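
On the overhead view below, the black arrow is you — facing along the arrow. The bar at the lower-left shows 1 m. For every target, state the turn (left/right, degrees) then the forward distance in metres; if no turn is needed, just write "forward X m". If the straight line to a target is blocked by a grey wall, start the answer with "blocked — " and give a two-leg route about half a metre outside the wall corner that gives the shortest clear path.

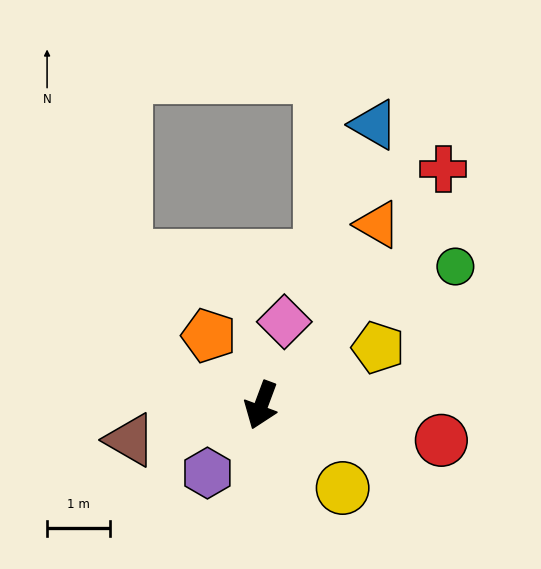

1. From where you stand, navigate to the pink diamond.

turn right 175°, forward 1.4 m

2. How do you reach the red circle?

turn left 99°, forward 2.9 m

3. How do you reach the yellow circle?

turn left 65°, forward 1.9 m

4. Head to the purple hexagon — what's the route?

turn right 18°, forward 1.4 m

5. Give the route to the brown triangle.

turn right 55°, forward 2.2 m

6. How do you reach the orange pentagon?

turn right 123°, forward 1.4 m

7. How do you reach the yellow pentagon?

turn left 137°, forward 2.1 m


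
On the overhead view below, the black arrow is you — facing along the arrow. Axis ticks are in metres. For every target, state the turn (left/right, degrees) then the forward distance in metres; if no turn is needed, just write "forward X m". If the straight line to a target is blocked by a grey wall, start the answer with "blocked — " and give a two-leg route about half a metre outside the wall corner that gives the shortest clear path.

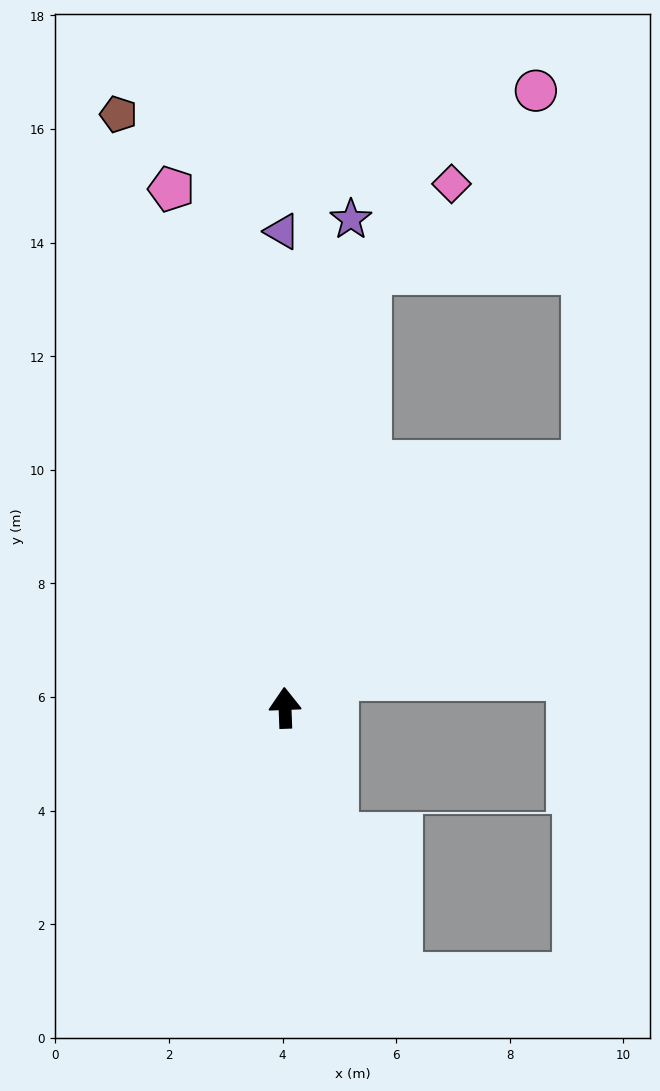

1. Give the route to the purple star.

turn right 10°, forward 8.7 m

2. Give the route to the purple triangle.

forward 8.4 m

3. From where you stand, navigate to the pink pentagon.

turn left 10°, forward 9.3 m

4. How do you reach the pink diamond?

blocked — turn right 13°, forward 7.8 m, then turn right 33°, forward 2.1 m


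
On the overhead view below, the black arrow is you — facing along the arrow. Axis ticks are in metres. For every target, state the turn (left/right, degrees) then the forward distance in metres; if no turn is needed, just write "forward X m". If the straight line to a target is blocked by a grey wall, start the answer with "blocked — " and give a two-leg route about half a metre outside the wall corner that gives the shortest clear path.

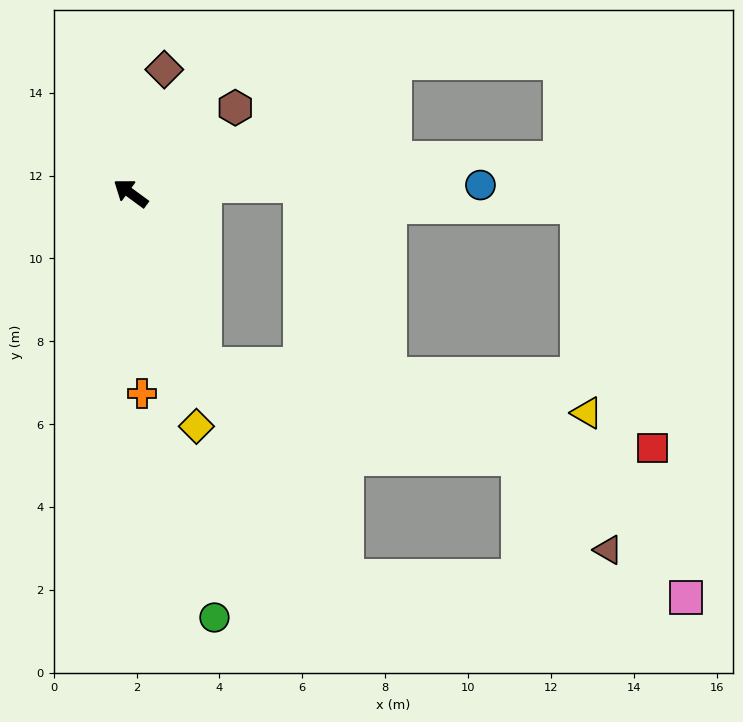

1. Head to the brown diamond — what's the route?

turn right 69°, forward 3.1 m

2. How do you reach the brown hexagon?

turn right 104°, forward 3.3 m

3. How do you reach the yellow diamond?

turn left 142°, forward 5.8 m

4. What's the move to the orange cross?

turn left 130°, forward 4.8 m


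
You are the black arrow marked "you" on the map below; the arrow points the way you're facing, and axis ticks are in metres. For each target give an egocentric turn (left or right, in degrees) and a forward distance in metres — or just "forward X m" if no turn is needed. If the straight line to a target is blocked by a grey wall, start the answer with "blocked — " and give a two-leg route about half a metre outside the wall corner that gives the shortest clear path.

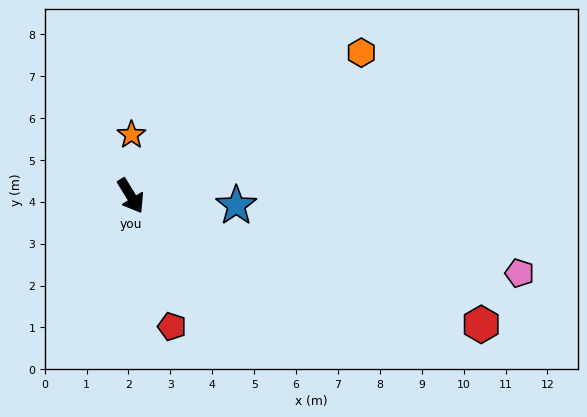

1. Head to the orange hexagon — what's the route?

turn left 90°, forward 6.5 m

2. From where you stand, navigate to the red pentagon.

turn right 14°, forward 3.3 m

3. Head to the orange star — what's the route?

turn left 148°, forward 1.5 m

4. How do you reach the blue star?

turn left 53°, forward 2.5 m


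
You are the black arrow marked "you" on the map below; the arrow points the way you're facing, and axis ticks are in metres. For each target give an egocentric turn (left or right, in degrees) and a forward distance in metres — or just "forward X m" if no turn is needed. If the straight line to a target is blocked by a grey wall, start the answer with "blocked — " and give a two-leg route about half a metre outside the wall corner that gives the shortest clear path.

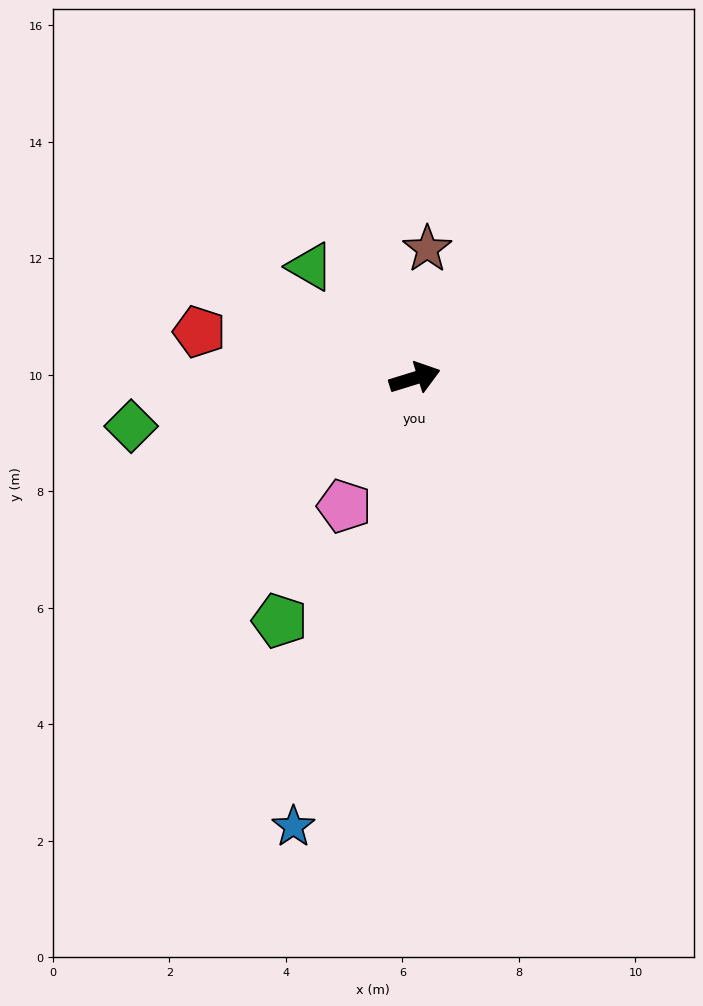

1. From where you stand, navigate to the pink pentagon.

turn right 136°, forward 2.5 m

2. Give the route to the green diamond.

turn left 172°, forward 4.9 m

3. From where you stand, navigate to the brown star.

turn left 67°, forward 2.2 m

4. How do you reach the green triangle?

turn left 116°, forward 2.6 m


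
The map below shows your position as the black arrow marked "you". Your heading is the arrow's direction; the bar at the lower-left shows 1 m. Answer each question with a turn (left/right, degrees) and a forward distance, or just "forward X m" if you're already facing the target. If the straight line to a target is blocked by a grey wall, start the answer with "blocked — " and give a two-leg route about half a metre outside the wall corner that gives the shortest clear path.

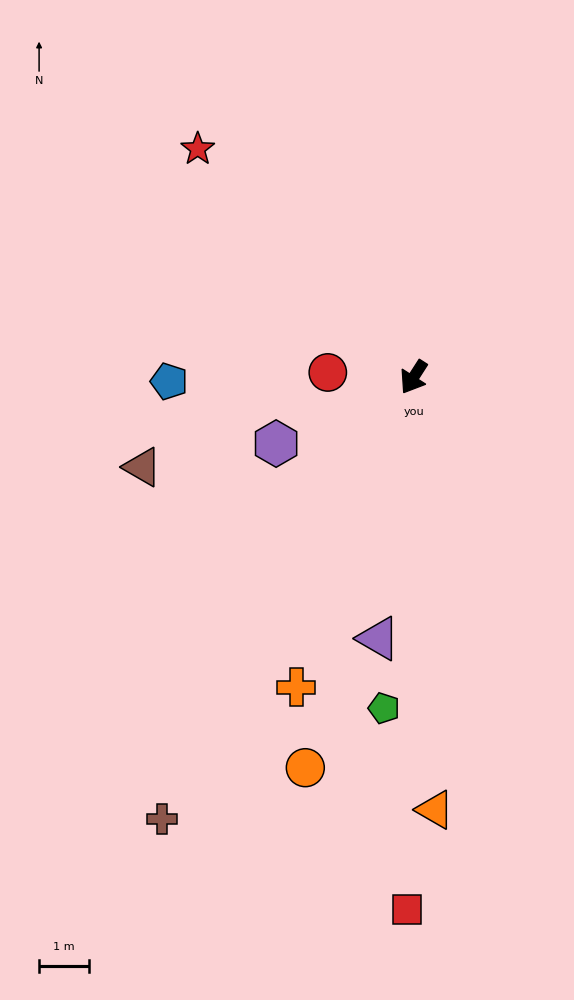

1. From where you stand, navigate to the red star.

turn right 104°, forward 6.3 m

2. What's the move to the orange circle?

turn left 17°, forward 8.1 m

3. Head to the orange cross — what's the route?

turn left 12°, forward 6.6 m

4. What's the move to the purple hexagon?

turn right 32°, forward 3.0 m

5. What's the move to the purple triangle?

turn left 25°, forward 5.3 m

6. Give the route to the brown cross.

turn left 3°, forward 10.1 m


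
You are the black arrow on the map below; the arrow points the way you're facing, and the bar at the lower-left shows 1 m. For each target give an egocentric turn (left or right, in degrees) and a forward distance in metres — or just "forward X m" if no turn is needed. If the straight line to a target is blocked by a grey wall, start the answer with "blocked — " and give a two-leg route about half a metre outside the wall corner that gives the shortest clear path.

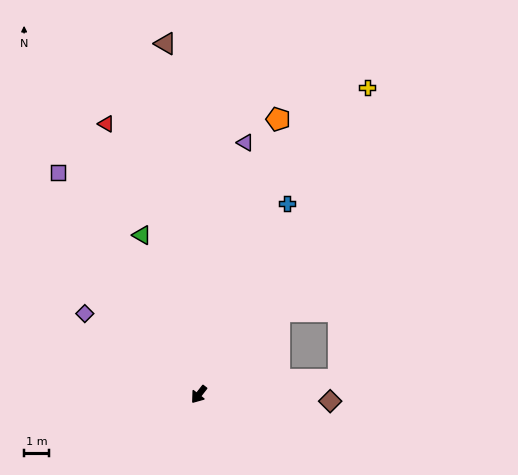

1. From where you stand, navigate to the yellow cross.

turn right 171°, forward 13.9 m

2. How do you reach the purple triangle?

turn right 152°, forward 10.2 m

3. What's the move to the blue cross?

turn right 167°, forward 8.3 m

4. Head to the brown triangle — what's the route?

turn right 137°, forward 14.0 m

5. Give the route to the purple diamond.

turn right 87°, forward 5.5 m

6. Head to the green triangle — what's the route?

turn right 122°, forward 6.7 m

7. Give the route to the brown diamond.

turn left 125°, forward 5.2 m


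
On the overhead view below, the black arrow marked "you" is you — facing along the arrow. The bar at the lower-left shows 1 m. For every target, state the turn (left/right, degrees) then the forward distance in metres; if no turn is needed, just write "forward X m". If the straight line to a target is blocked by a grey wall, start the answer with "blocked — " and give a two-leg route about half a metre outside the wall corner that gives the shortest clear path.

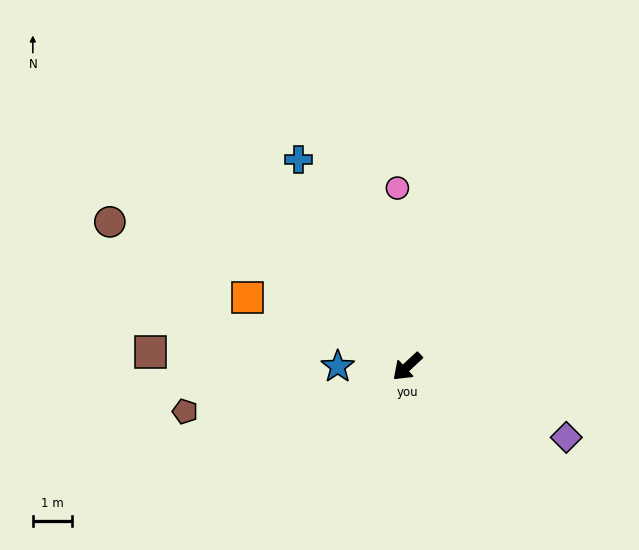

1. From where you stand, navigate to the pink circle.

turn right 130°, forward 4.6 m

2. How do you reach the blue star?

turn right 43°, forward 1.8 m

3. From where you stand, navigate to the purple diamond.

turn left 113°, forward 4.5 m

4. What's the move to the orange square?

turn right 66°, forward 4.5 m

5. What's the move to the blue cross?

turn right 105°, forward 6.0 m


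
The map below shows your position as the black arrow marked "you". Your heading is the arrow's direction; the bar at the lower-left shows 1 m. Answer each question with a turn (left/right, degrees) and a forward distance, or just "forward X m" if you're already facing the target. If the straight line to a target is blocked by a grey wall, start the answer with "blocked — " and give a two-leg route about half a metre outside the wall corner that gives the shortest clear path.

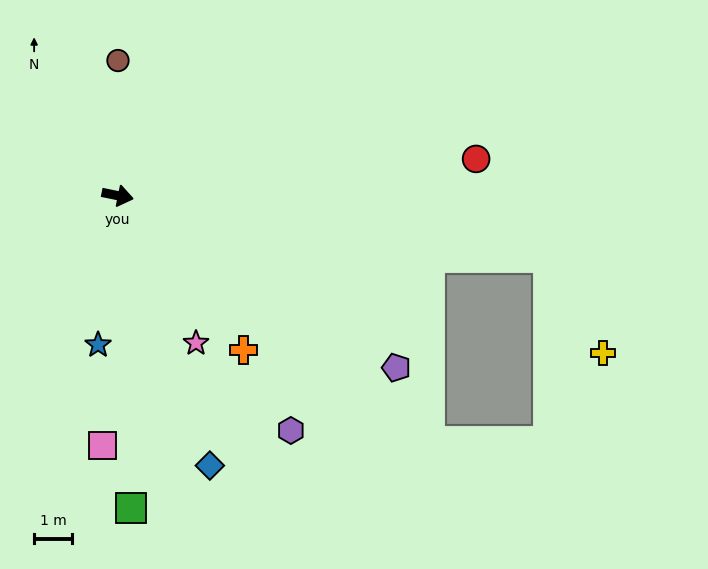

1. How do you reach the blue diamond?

turn right 60°, forward 7.4 m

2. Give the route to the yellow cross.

blocked — turn left 3°, forward 11.4 m, then turn right 52°, forward 2.9 m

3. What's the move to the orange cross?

turn right 39°, forward 5.2 m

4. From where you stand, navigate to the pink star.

turn right 51°, forward 4.4 m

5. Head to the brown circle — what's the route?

turn left 101°, forward 3.5 m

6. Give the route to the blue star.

turn right 86°, forward 3.9 m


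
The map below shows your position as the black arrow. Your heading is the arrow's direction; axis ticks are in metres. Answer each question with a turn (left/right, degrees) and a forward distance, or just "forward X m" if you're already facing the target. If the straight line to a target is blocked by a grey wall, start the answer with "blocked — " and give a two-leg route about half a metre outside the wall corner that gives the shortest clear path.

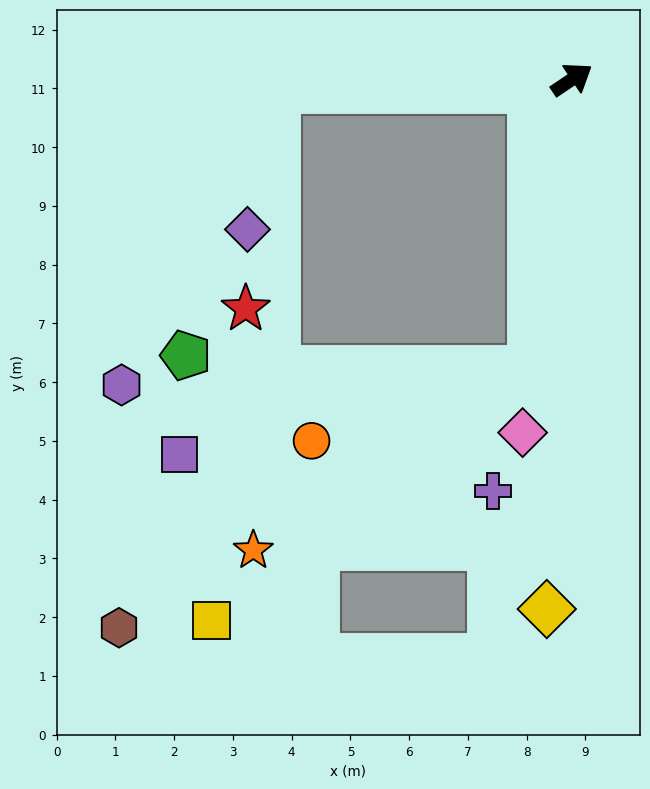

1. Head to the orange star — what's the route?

blocked — turn right 132°, forward 5.0 m, then turn right 49°, forward 5.7 m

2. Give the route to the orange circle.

blocked — turn right 132°, forward 5.0 m, then turn right 64°, forward 3.9 m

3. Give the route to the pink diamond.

turn right 132°, forward 6.1 m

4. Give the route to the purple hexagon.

blocked — turn left 148°, forward 5.0 m, then turn left 61°, forward 5.7 m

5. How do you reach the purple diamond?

blocked — turn left 148°, forward 5.0 m, then turn left 77°, forward 2.4 m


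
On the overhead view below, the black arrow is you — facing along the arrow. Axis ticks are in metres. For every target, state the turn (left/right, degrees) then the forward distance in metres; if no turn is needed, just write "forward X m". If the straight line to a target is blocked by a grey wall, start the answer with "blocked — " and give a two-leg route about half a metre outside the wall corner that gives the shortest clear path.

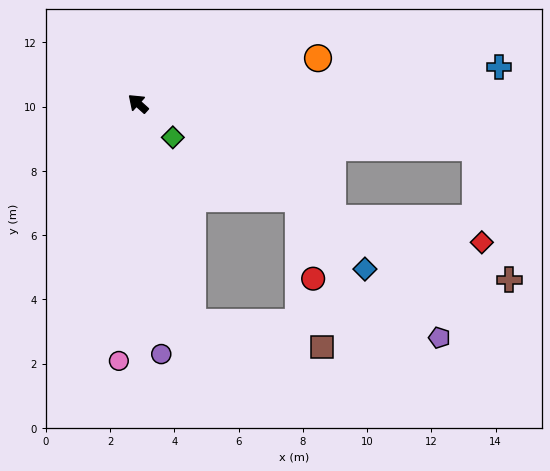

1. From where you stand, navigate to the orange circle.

turn right 124°, forward 5.8 m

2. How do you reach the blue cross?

turn right 132°, forward 11.3 m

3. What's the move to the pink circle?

turn left 128°, forward 8.0 m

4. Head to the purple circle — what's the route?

turn left 137°, forward 7.8 m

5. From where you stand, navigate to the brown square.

blocked — turn left 146°, forward 7.0 m, then turn left 65°, forward 4.1 m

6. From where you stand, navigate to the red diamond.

blocked — turn right 145°, forward 10.6 m, then turn right 79°, forward 3.0 m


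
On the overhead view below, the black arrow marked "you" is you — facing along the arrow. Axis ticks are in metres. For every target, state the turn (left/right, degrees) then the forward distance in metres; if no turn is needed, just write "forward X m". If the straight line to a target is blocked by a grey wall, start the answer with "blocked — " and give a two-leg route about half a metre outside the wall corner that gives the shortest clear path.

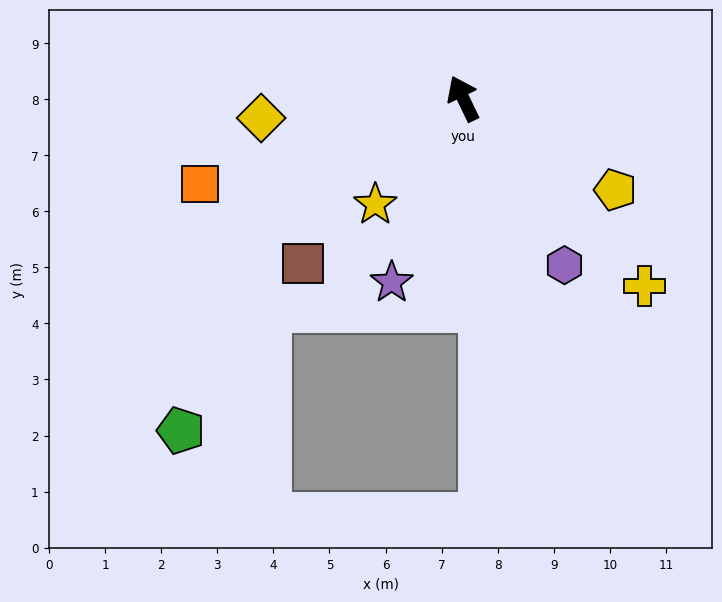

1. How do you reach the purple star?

turn left 133°, forward 3.5 m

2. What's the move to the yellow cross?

turn right 162°, forward 4.6 m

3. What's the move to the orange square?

turn left 82°, forward 4.9 m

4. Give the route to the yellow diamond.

turn left 70°, forward 3.6 m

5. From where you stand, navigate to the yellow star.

turn left 115°, forward 2.5 m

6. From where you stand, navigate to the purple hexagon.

turn right 174°, forward 3.5 m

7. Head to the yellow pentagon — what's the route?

turn right 147°, forward 3.2 m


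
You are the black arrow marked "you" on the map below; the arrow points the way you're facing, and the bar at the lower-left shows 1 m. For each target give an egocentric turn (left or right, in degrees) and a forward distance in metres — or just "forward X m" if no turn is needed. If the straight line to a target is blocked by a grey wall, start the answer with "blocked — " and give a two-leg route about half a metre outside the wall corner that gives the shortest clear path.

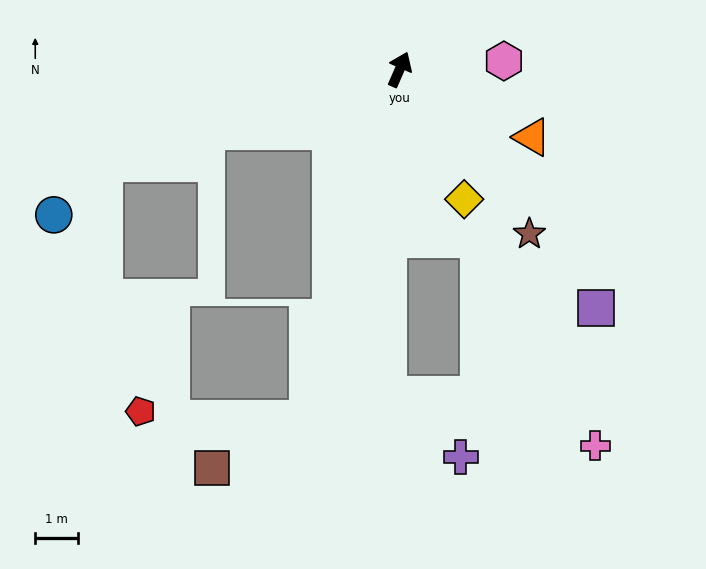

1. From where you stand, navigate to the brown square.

blocked — turn right 171°, forward 8.4 m, then turn right 48°, forward 2.5 m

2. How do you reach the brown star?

turn right 118°, forward 4.9 m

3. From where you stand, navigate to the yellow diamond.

turn right 130°, forward 3.4 m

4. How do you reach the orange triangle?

turn right 94°, forward 3.5 m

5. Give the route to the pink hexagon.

turn right 62°, forward 2.4 m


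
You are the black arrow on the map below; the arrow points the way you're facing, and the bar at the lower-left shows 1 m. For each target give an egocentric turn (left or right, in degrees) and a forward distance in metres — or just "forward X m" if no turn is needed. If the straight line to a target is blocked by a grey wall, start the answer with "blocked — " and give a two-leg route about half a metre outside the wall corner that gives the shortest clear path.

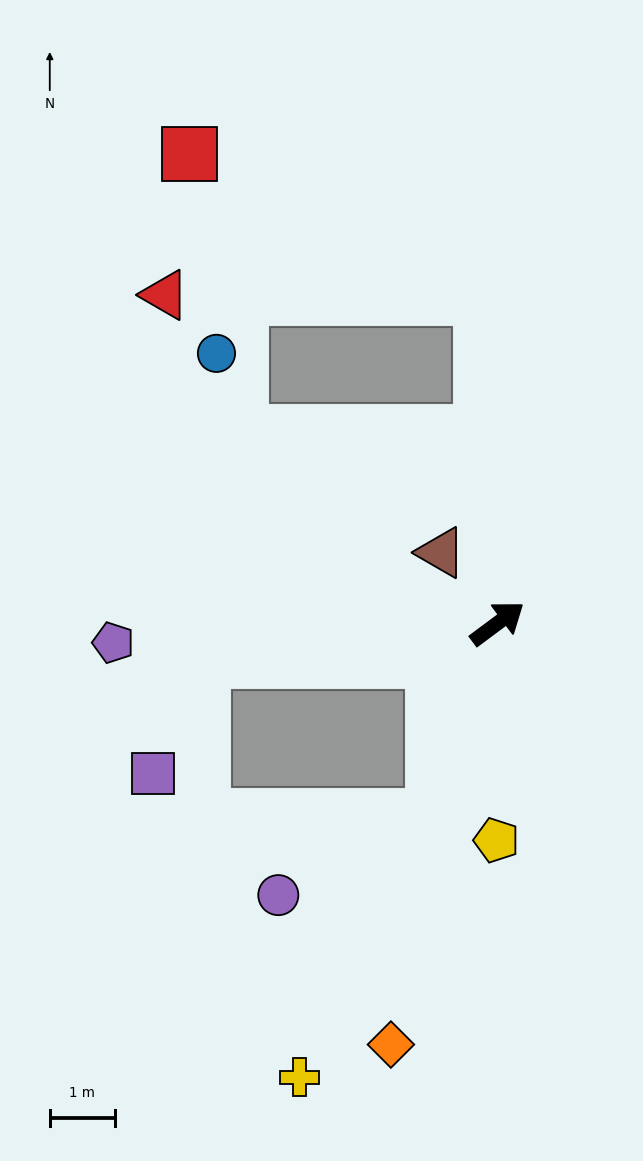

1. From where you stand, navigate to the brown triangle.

turn left 92°, forward 1.4 m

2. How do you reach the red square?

blocked — turn left 56°, forward 5.0 m, then turn left 61°, forward 5.0 m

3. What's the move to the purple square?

blocked — turn left 151°, forward 4.6 m, then turn left 58°, forward 1.9 m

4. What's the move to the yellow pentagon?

turn right 127°, forward 3.3 m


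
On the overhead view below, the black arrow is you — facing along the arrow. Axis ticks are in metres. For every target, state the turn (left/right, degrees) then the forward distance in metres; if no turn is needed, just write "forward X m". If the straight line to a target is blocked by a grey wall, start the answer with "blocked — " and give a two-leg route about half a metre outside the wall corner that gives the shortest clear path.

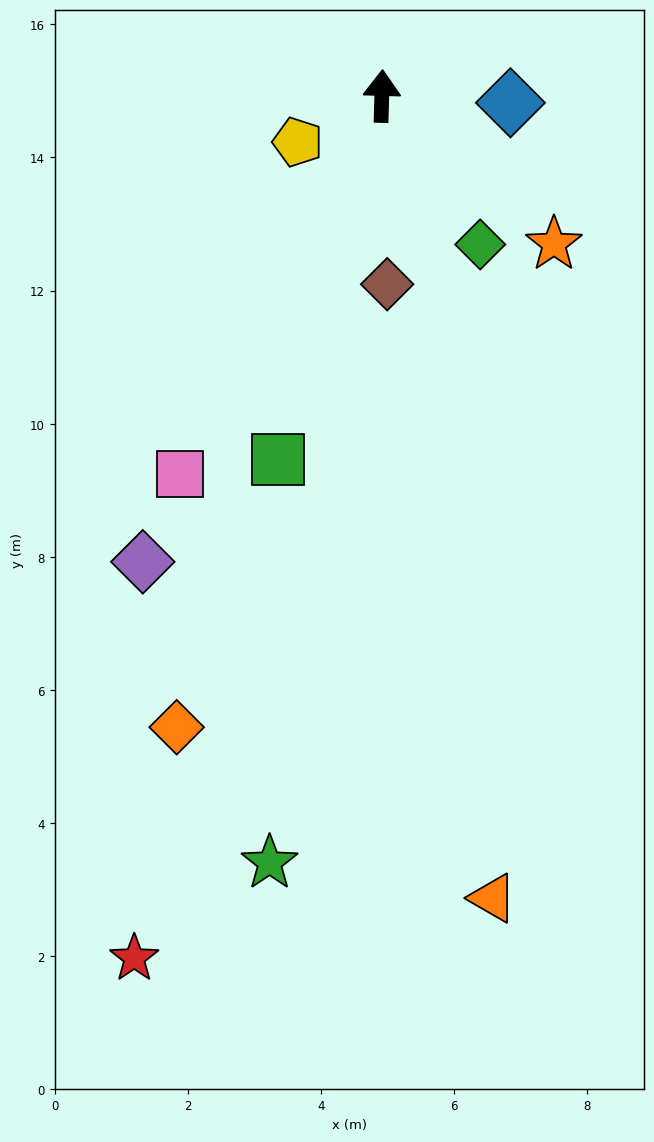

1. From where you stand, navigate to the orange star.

turn right 129°, forward 3.4 m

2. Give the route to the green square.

turn left 166°, forward 5.7 m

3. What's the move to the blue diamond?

turn right 91°, forward 1.9 m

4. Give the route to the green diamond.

turn right 145°, forward 2.7 m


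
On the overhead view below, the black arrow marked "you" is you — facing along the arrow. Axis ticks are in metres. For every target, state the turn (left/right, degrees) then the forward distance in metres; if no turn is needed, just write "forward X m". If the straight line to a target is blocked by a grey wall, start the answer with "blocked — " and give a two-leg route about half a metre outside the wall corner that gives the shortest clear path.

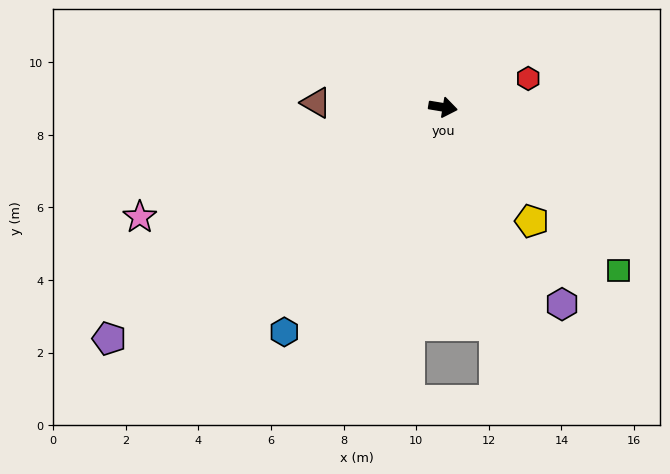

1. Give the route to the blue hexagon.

turn right 116°, forward 7.6 m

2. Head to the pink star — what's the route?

turn right 151°, forward 8.9 m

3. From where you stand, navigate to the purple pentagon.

turn right 136°, forward 11.2 m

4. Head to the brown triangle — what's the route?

turn right 173°, forward 3.5 m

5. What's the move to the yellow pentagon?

turn right 43°, forward 4.0 m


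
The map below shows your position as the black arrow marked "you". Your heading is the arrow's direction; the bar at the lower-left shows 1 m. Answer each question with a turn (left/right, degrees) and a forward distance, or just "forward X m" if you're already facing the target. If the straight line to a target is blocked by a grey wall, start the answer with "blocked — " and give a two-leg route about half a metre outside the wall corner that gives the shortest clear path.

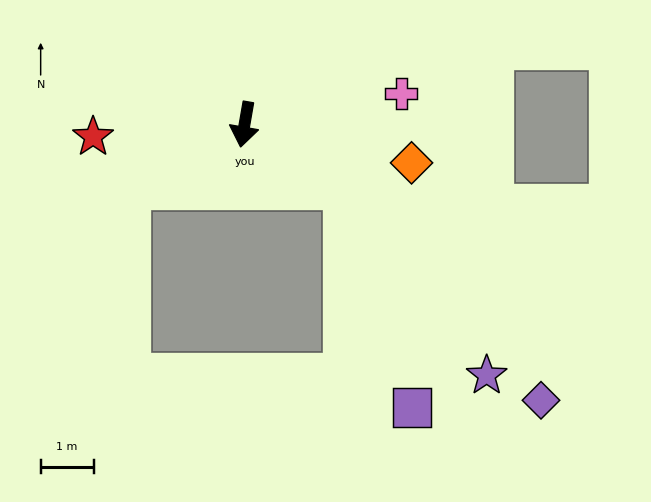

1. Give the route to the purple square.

blocked — turn left 68°, forward 2.3 m, then turn right 41°, forward 4.3 m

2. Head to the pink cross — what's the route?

turn left 111°, forward 3.0 m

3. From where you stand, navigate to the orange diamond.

turn left 87°, forward 3.2 m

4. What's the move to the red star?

turn right 76°, forward 2.9 m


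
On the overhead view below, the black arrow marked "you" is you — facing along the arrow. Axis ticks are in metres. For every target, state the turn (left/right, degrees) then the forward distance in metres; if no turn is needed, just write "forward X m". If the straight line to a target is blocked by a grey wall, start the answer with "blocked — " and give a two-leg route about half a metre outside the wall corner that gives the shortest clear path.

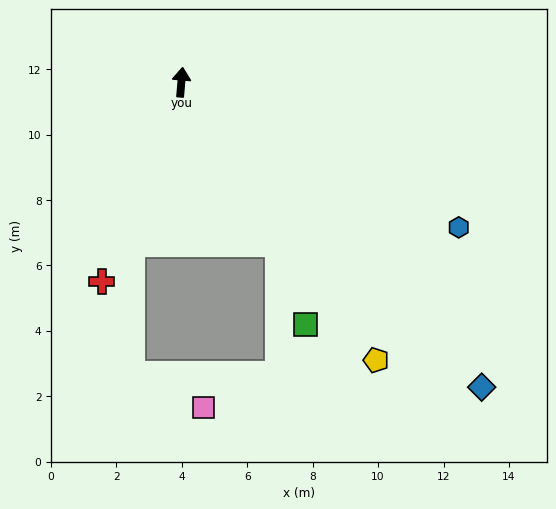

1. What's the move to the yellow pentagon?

turn right 140°, forward 10.4 m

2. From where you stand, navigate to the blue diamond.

turn right 131°, forward 13.1 m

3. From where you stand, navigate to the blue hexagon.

turn right 113°, forward 9.6 m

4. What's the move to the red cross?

turn left 163°, forward 6.6 m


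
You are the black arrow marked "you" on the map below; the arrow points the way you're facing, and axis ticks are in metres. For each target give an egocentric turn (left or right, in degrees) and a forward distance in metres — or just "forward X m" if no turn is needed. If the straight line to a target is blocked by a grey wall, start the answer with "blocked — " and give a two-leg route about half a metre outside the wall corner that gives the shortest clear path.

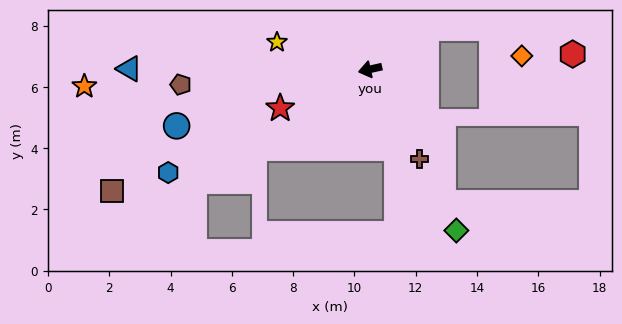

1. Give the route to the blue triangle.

turn right 13°, forward 7.9 m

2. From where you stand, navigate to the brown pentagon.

turn right 8°, forward 6.2 m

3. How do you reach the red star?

turn left 11°, forward 3.2 m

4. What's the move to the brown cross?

turn left 106°, forward 3.3 m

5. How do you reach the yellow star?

turn right 29°, forward 3.2 m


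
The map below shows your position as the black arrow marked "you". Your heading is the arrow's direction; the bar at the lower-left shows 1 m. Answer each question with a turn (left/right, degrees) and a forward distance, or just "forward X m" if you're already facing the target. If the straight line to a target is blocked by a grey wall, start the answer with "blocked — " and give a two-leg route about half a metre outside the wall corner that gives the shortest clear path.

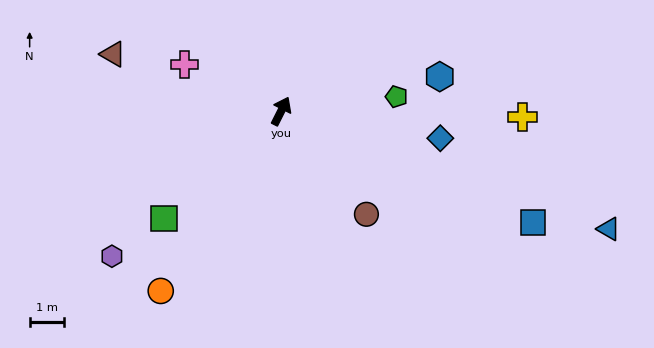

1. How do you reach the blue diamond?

turn right 73°, forward 4.7 m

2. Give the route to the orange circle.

turn left 173°, forward 6.3 m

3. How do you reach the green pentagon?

turn right 56°, forward 3.4 m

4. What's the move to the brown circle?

turn right 114°, forward 3.9 m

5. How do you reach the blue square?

turn right 87°, forward 8.1 m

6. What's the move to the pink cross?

turn left 91°, forward 3.1 m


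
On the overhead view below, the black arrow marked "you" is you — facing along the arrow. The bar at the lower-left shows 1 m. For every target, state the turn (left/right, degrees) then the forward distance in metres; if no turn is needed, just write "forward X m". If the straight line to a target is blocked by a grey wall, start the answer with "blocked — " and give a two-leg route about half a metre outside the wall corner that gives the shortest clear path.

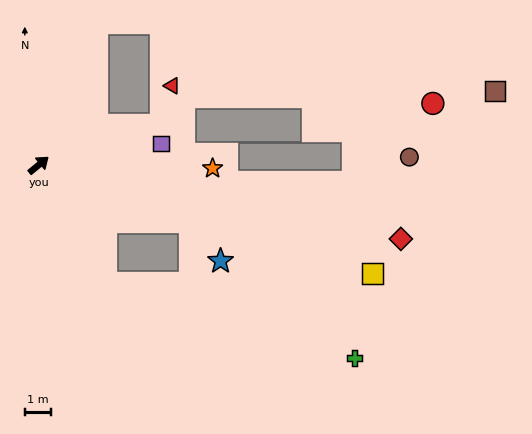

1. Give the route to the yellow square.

turn right 58°, forward 13.3 m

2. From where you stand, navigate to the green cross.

blocked — turn right 100°, forward 5.1 m, then turn left 44°, forward 9.8 m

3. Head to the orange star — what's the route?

turn right 41°, forward 6.6 m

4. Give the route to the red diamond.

turn right 51°, forward 14.0 m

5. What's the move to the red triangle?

blocked — turn right 21°, forward 4.9 m, then turn left 56°, forward 1.5 m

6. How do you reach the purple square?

turn right 30°, forward 4.7 m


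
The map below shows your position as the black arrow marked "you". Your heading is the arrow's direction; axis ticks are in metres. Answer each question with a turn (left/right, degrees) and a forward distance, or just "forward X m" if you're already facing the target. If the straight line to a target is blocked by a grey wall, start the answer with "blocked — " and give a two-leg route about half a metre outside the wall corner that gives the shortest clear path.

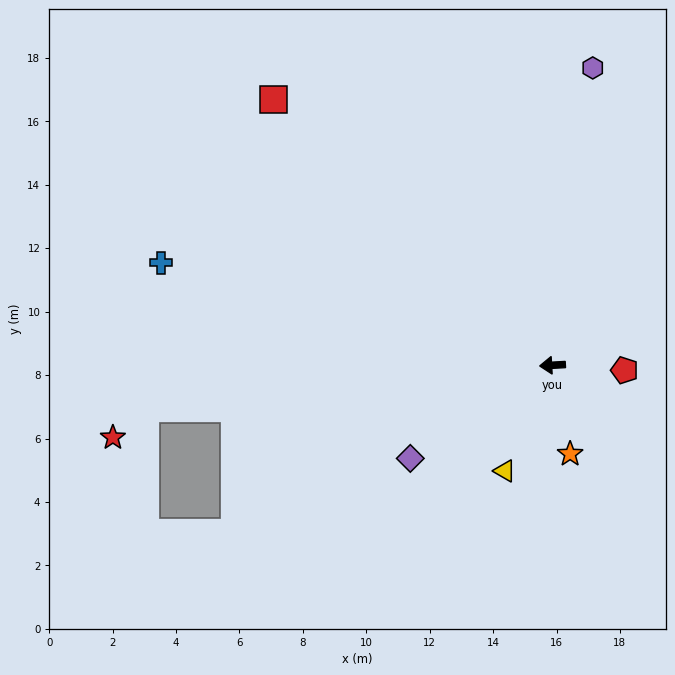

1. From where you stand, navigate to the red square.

turn right 47°, forward 12.1 m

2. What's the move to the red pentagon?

turn left 173°, forward 2.3 m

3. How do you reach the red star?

blocked — turn left 3°, forward 12.9 m, then turn left 35°, forward 1.4 m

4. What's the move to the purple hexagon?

turn right 101°, forward 9.5 m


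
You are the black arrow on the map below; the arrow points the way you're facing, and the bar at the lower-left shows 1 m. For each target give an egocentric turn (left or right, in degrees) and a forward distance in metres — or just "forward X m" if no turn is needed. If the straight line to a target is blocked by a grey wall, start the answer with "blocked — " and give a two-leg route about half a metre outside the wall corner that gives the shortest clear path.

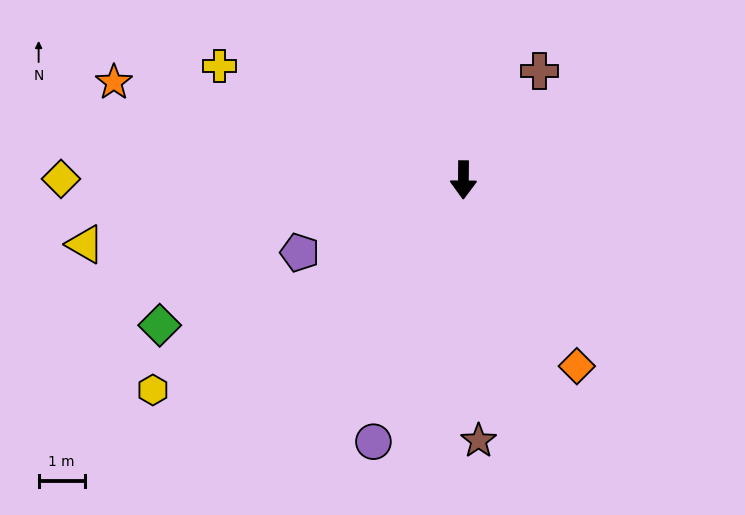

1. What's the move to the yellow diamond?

turn right 90°, forward 8.7 m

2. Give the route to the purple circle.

turn right 19°, forward 6.0 m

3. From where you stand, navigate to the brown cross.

turn left 146°, forward 2.9 m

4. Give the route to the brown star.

turn left 4°, forward 5.7 m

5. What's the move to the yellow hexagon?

turn right 55°, forward 8.1 m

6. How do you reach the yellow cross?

turn right 115°, forward 5.8 m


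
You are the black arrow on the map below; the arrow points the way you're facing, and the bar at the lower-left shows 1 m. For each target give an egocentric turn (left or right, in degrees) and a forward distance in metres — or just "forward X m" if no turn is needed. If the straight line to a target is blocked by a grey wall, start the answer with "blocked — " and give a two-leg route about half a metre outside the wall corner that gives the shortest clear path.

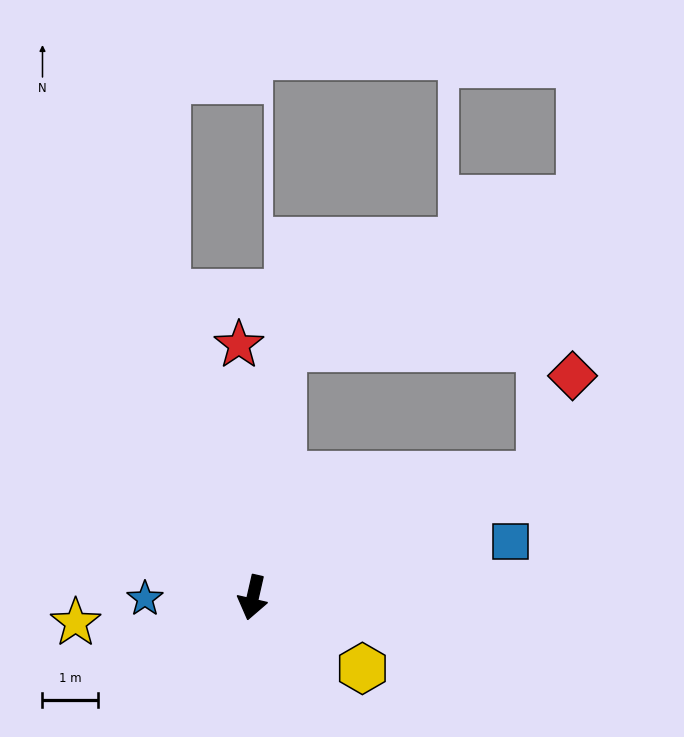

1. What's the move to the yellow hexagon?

turn left 70°, forward 2.4 m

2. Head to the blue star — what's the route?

turn right 77°, forward 1.9 m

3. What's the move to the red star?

turn right 164°, forward 4.6 m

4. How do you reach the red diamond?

blocked — turn left 126°, forward 5.6 m, then turn left 48°, forward 1.9 m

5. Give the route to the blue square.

turn left 115°, forward 4.8 m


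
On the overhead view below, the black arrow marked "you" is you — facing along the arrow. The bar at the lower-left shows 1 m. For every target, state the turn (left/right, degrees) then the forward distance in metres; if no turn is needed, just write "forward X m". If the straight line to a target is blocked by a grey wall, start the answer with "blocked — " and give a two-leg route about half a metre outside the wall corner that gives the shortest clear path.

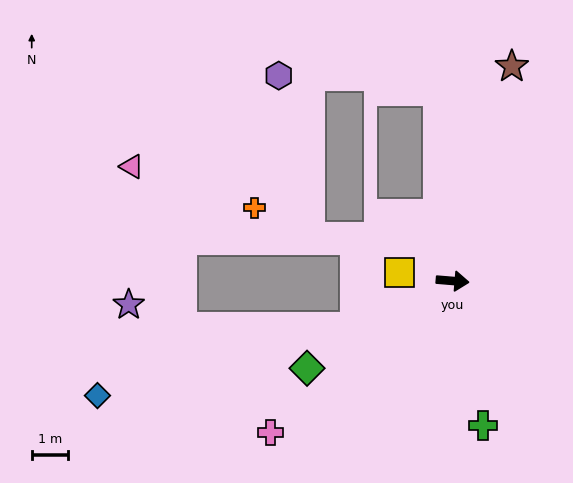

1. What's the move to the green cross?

turn right 73°, forward 4.1 m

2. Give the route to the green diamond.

turn right 144°, forward 4.7 m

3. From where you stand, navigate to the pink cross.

turn right 135°, forward 6.6 m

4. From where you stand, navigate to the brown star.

turn left 79°, forward 6.2 m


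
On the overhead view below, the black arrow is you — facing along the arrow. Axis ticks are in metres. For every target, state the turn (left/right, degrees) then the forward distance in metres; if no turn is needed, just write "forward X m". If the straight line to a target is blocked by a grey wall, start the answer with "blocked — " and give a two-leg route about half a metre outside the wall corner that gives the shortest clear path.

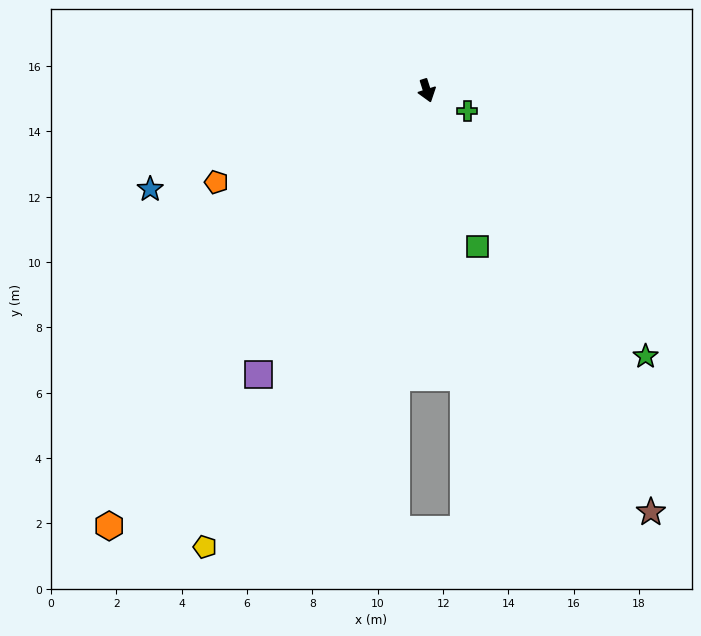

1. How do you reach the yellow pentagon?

turn right 44°, forward 15.5 m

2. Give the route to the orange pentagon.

turn right 84°, forward 7.0 m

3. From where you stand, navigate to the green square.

forward 5.0 m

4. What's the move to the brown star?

turn left 10°, forward 14.6 m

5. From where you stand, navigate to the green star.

turn left 22°, forward 10.5 m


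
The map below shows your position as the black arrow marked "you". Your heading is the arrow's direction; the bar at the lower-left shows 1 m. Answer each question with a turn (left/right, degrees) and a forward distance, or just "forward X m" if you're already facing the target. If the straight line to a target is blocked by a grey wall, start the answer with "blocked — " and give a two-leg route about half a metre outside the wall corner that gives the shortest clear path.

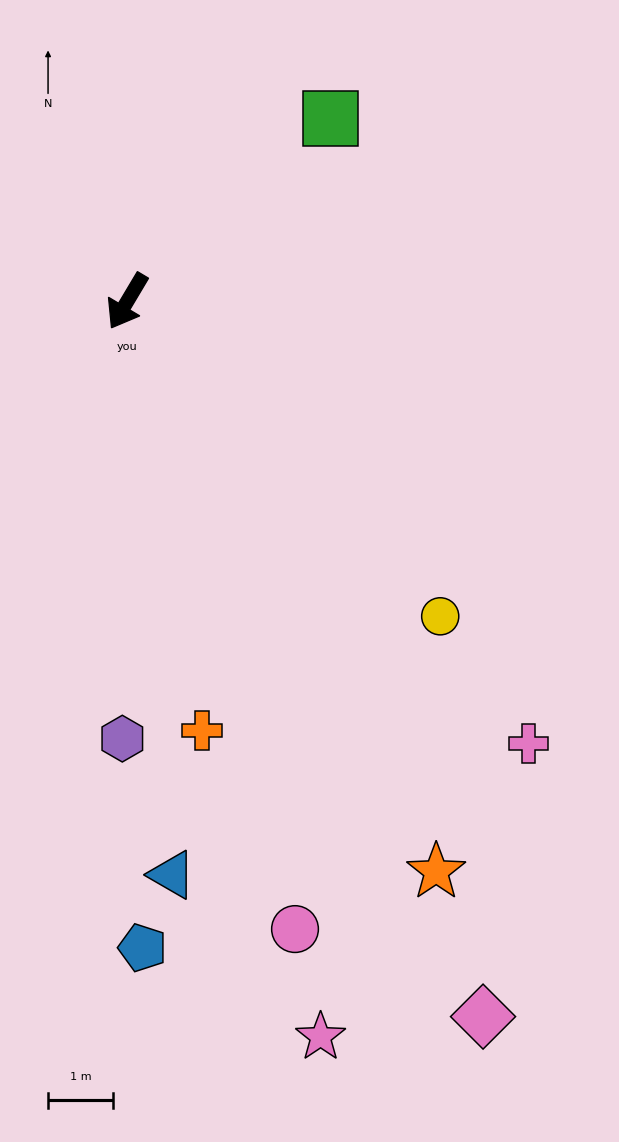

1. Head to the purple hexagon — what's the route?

turn left 30°, forward 6.7 m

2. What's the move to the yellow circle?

turn left 76°, forward 6.8 m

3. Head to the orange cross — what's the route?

turn left 41°, forward 6.7 m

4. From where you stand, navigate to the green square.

turn left 163°, forward 4.2 m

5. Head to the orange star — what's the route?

turn left 59°, forward 10.0 m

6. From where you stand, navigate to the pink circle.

turn left 46°, forward 10.0 m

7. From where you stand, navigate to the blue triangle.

turn left 35°, forward 8.8 m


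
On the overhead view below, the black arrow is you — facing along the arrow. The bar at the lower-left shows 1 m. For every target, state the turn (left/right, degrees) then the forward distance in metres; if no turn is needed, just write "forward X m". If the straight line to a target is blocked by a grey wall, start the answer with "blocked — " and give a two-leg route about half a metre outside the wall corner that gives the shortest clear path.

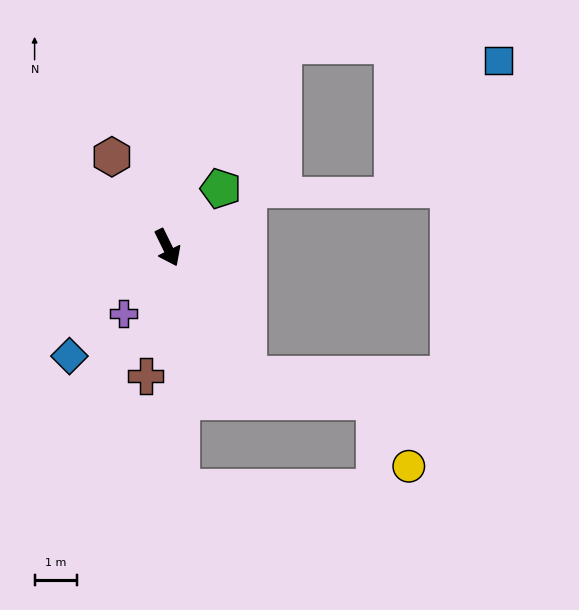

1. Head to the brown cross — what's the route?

turn right 36°, forward 3.0 m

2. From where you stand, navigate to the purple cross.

turn right 60°, forward 1.9 m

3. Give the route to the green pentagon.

turn left 112°, forward 1.9 m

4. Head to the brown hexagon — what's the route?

turn right 175°, forward 2.5 m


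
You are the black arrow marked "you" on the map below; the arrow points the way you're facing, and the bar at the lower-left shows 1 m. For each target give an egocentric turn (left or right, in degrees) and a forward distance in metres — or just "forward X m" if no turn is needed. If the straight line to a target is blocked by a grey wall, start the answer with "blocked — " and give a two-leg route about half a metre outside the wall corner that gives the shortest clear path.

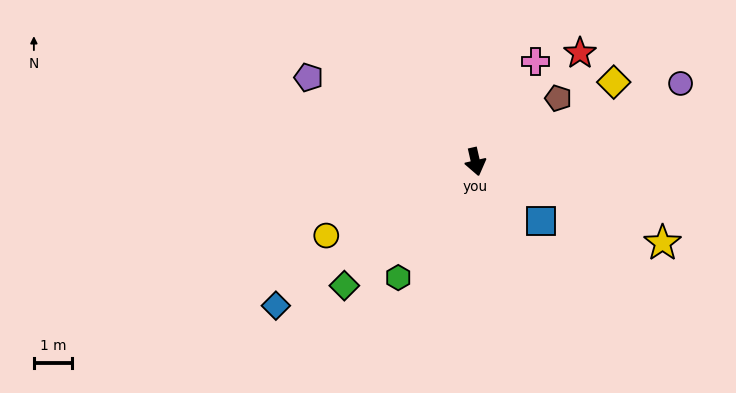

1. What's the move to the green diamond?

turn right 59°, forward 4.7 m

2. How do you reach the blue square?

turn left 35°, forward 2.3 m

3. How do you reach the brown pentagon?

turn left 115°, forward 2.7 m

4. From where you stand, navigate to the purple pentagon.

turn right 130°, forward 4.9 m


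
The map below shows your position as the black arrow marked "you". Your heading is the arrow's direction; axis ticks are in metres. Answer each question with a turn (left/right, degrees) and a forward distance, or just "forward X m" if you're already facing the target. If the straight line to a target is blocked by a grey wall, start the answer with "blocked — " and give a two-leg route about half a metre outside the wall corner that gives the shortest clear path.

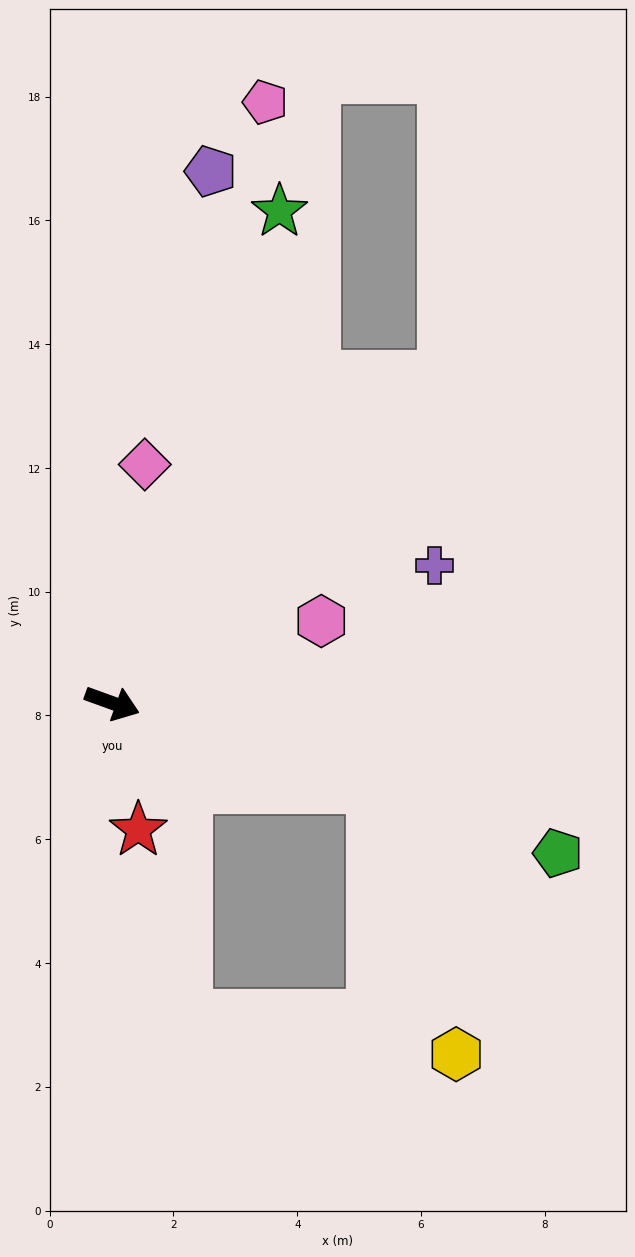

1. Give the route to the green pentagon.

forward 7.6 m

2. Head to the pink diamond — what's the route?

turn left 102°, forward 3.9 m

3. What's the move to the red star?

turn right 59°, forward 2.1 m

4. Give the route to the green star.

turn left 91°, forward 8.4 m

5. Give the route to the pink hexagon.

turn left 41°, forward 3.6 m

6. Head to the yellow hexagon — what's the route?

blocked — turn left 2°, forward 4.4 m, then turn right 55°, forward 4.5 m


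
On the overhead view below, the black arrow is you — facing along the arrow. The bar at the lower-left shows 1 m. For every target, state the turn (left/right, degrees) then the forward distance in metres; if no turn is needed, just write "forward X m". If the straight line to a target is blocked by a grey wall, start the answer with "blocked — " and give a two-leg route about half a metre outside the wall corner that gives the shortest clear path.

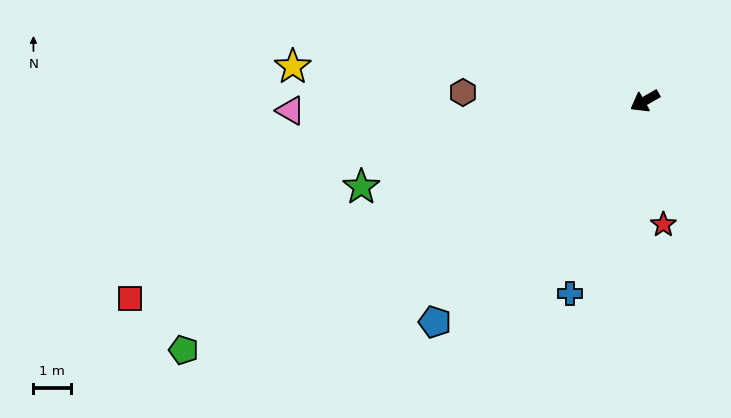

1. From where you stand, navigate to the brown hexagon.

turn right 32°, forward 4.8 m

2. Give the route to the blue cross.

turn left 39°, forward 5.4 m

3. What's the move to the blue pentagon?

turn left 17°, forward 8.0 m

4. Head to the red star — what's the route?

turn left 69°, forward 3.3 m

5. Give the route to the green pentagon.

forward 13.8 m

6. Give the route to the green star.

turn right 13°, forward 7.8 m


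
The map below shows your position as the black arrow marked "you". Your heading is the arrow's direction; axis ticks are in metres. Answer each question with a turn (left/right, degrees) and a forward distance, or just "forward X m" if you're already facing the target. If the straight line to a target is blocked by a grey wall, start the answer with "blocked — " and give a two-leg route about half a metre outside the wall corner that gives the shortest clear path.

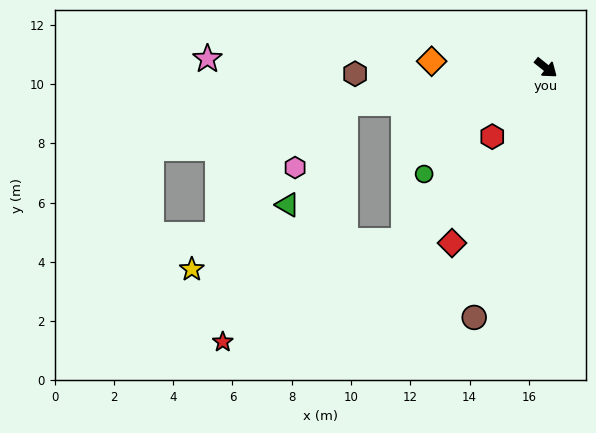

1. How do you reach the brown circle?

turn right 67°, forward 8.8 m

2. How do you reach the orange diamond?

turn right 145°, forward 3.9 m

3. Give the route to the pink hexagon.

blocked — turn right 131°, forward 6.9 m, then turn left 41°, forward 2.7 m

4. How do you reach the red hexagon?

turn right 89°, forward 2.9 m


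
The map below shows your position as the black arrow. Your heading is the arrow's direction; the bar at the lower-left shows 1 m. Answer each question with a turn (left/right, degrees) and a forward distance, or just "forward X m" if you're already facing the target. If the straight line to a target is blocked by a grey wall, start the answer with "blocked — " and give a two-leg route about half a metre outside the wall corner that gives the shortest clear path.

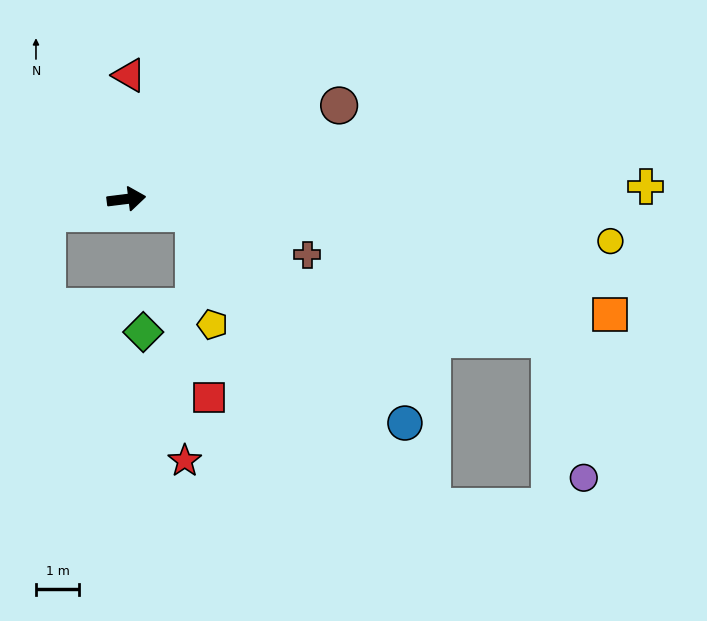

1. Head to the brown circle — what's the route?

turn left 17°, forward 5.3 m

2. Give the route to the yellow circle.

turn right 12°, forward 11.2 m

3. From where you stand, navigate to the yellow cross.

turn right 6°, forward 11.9 m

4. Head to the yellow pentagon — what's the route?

blocked — turn right 19°, forward 1.6 m, then turn right 68°, forward 2.6 m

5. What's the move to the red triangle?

turn left 82°, forward 2.8 m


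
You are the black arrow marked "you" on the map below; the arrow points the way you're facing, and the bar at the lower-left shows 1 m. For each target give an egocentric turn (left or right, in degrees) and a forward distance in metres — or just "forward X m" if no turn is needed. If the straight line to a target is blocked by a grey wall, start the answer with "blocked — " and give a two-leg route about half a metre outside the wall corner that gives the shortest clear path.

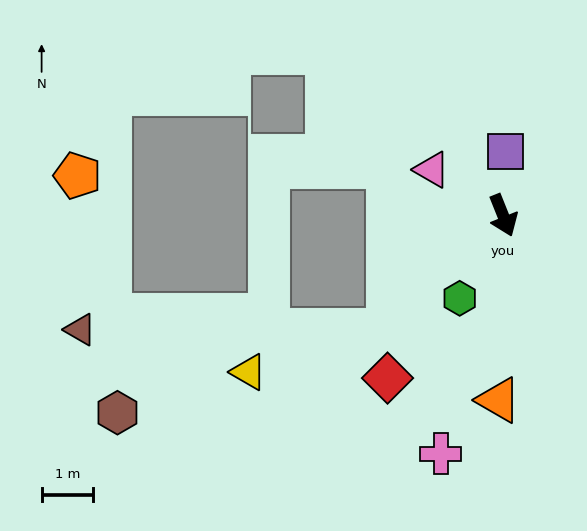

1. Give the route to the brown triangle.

blocked — turn right 67°, forward 3.1 m, then turn right 45°, forward 5.9 m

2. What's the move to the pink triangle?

turn right 145°, forward 1.6 m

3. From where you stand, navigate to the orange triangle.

turn right 23°, forward 3.6 m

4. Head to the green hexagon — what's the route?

turn right 50°, forward 1.8 m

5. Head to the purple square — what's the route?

turn left 156°, forward 1.2 m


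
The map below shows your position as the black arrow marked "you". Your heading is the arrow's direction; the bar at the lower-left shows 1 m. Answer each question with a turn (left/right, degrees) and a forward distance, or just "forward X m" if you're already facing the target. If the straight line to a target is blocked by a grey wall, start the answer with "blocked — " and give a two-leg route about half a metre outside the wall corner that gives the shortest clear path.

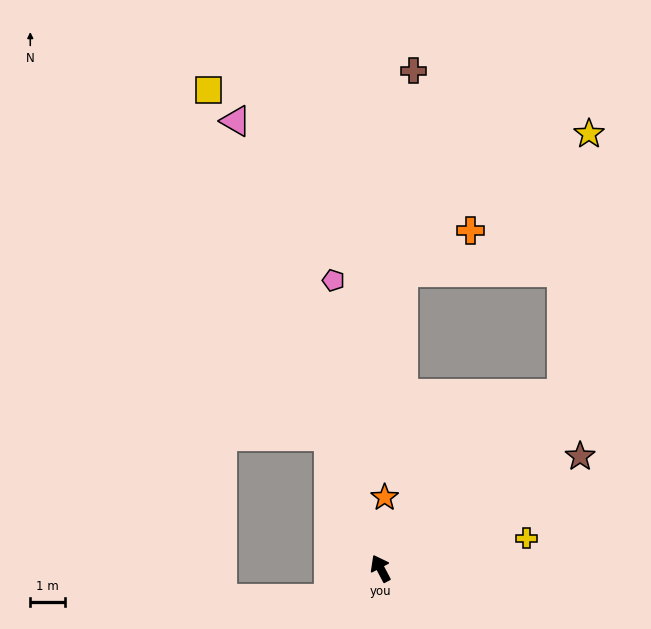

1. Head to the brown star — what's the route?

turn right 89°, forward 6.6 m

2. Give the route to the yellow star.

blocked — turn right 74°, forward 7.2 m, then turn left 40°, forward 7.5 m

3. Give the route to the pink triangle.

turn right 10°, forward 13.5 m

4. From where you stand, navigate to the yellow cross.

turn right 106°, forward 4.3 m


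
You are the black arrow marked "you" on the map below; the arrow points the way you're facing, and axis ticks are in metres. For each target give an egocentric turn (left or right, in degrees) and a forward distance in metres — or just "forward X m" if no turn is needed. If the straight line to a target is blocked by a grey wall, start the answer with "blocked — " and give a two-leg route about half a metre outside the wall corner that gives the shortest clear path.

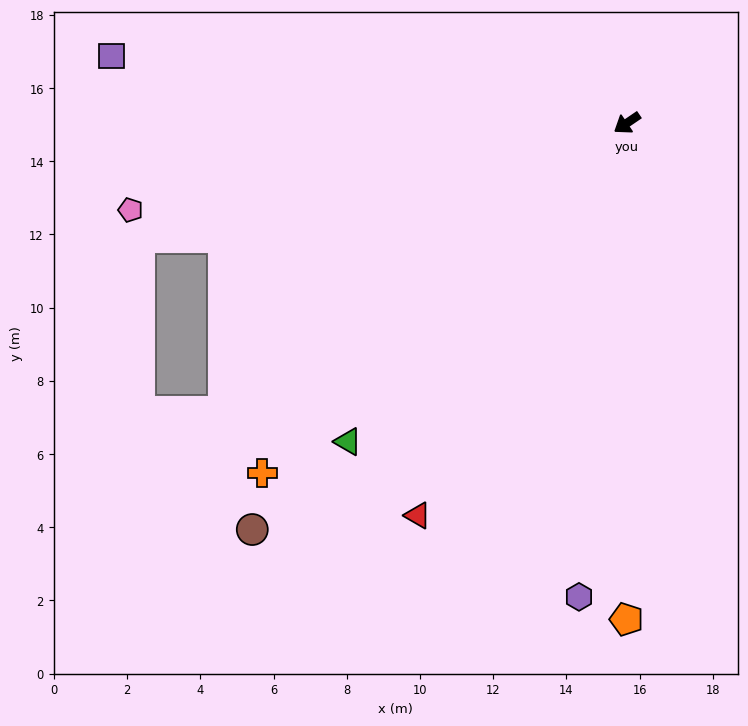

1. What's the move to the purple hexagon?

turn left 50°, forward 13.0 m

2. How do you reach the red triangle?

turn left 28°, forward 12.1 m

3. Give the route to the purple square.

turn right 42°, forward 14.2 m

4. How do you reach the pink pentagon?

turn right 24°, forward 13.8 m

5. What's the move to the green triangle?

turn left 15°, forward 11.6 m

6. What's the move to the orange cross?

turn left 10°, forward 13.8 m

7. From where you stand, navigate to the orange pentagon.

turn left 56°, forward 13.6 m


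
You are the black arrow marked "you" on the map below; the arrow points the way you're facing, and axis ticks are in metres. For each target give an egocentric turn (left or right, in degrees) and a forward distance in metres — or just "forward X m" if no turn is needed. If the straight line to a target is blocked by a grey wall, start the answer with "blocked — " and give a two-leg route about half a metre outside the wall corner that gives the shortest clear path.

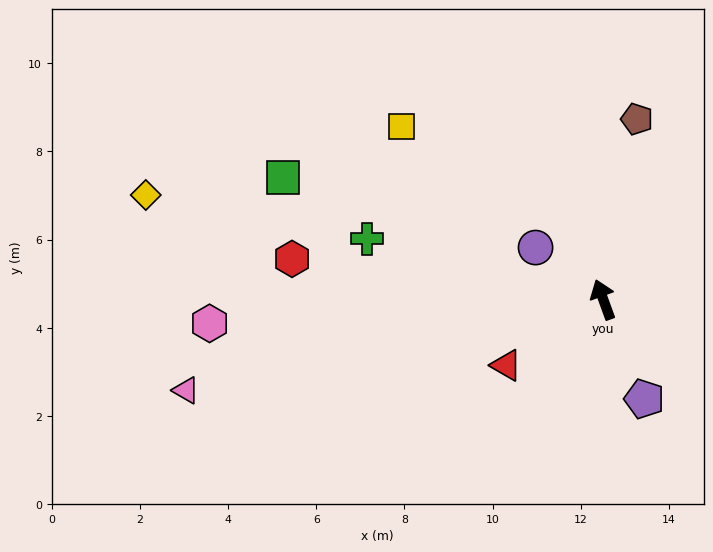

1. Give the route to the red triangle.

turn left 104°, forward 2.7 m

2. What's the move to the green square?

turn left 49°, forward 7.8 m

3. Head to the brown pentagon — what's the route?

turn right 31°, forward 4.2 m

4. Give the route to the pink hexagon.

turn left 73°, forward 8.9 m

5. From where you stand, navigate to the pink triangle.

turn left 82°, forward 9.7 m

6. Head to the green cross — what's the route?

turn left 56°, forward 5.5 m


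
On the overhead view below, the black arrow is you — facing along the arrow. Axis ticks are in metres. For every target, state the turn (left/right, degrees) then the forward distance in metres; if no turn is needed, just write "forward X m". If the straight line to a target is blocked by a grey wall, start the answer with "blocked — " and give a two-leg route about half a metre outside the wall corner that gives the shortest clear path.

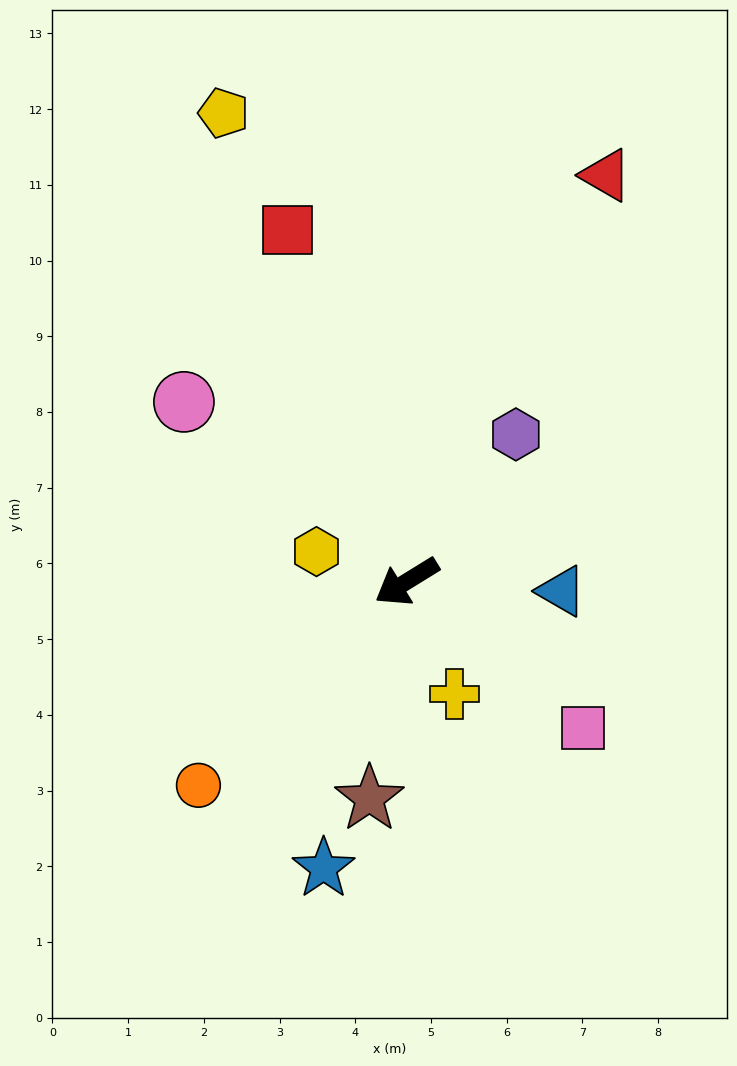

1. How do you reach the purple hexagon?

turn right 158°, forward 2.4 m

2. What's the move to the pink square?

turn left 109°, forward 3.0 m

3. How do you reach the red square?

turn right 103°, forward 4.9 m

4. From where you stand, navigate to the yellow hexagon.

turn right 50°, forward 1.3 m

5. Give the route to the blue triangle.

turn left 145°, forward 2.0 m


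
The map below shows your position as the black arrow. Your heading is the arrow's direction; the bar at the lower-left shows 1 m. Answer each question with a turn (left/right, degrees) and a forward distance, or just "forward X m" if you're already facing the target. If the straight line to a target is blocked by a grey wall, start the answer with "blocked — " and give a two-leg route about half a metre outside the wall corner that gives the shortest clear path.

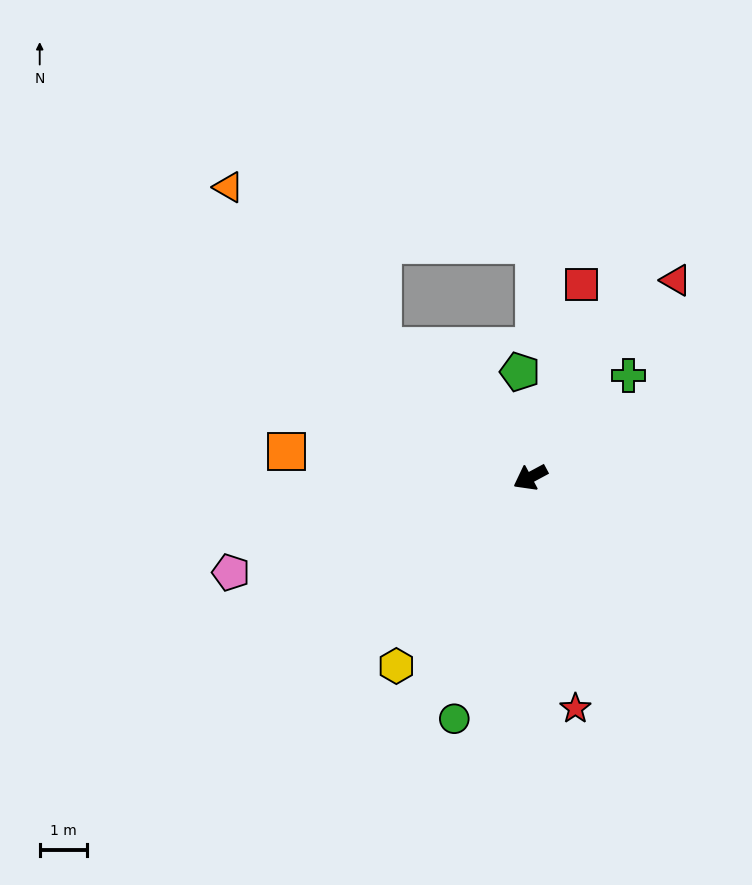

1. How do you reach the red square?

turn right 133°, forward 4.2 m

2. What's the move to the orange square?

turn right 34°, forward 5.1 m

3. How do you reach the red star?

turn left 73°, forward 4.9 m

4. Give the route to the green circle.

turn left 44°, forward 5.3 m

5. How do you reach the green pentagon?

turn right 113°, forward 2.2 m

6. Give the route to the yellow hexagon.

turn left 26°, forward 4.9 m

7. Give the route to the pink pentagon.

turn right 11°, forward 6.6 m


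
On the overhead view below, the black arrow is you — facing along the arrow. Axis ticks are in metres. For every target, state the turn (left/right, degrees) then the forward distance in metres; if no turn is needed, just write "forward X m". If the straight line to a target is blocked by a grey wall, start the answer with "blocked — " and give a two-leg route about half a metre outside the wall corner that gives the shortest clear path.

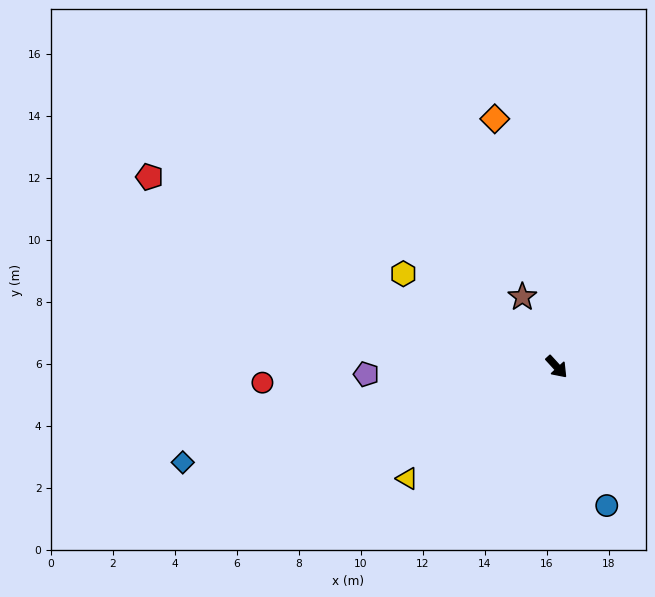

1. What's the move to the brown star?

turn left 164°, forward 2.5 m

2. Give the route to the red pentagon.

turn right 157°, forward 14.5 m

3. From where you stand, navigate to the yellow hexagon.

turn right 164°, forward 5.8 m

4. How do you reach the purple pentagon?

turn right 130°, forward 6.2 m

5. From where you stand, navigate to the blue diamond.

turn right 118°, forward 12.5 m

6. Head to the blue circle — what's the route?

turn right 23°, forward 4.8 m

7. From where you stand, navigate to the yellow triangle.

turn right 96°, forward 6.0 m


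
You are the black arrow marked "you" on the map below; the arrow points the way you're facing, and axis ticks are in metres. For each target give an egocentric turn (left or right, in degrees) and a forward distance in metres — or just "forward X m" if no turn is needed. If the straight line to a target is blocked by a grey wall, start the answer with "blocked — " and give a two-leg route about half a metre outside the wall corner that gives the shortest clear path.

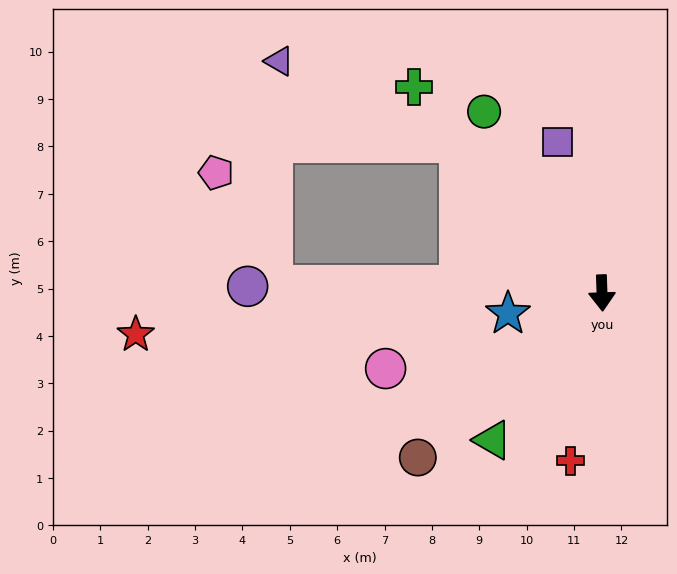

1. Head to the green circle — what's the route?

turn right 149°, forward 4.6 m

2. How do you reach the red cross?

turn right 13°, forward 3.6 m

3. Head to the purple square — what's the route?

turn right 166°, forward 3.3 m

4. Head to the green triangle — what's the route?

turn right 39°, forward 3.9 m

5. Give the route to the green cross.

turn right 140°, forward 5.9 m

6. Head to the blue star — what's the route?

turn right 80°, forward 2.0 m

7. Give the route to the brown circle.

turn right 50°, forward 5.2 m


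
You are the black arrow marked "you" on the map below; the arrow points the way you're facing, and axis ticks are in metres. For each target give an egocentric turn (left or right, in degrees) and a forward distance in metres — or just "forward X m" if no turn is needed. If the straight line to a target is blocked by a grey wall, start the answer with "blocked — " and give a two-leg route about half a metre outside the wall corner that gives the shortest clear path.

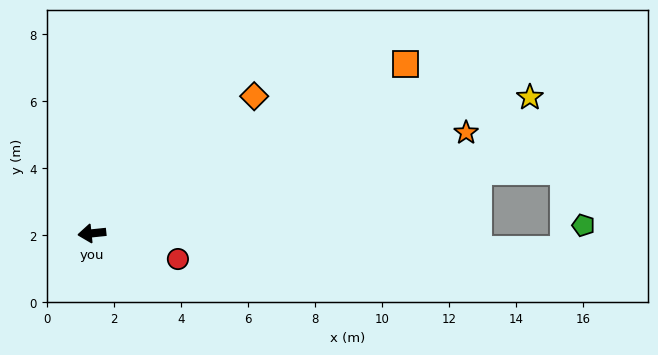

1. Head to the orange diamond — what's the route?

turn right 146°, forward 6.3 m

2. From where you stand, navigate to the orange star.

turn right 171°, forward 11.6 m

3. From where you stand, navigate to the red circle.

turn left 157°, forward 2.7 m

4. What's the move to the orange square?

turn right 158°, forward 10.6 m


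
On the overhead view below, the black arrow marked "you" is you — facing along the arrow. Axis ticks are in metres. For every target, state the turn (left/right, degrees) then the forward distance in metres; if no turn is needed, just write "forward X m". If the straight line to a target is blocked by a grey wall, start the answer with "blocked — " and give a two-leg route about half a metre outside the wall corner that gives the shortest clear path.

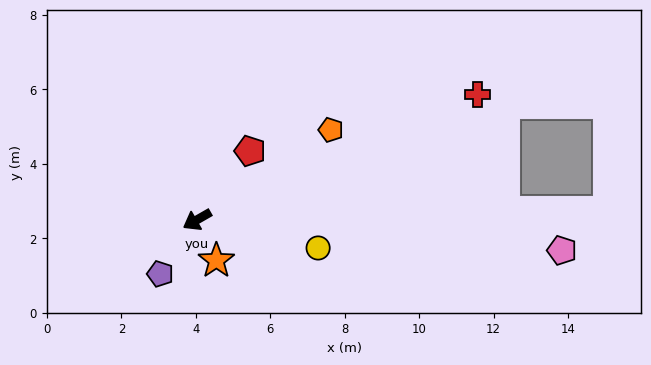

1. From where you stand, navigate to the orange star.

turn left 85°, forward 1.2 m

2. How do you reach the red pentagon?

turn right 157°, forward 2.3 m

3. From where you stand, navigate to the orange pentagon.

turn right 176°, forward 4.3 m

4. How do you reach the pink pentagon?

turn left 145°, forward 9.8 m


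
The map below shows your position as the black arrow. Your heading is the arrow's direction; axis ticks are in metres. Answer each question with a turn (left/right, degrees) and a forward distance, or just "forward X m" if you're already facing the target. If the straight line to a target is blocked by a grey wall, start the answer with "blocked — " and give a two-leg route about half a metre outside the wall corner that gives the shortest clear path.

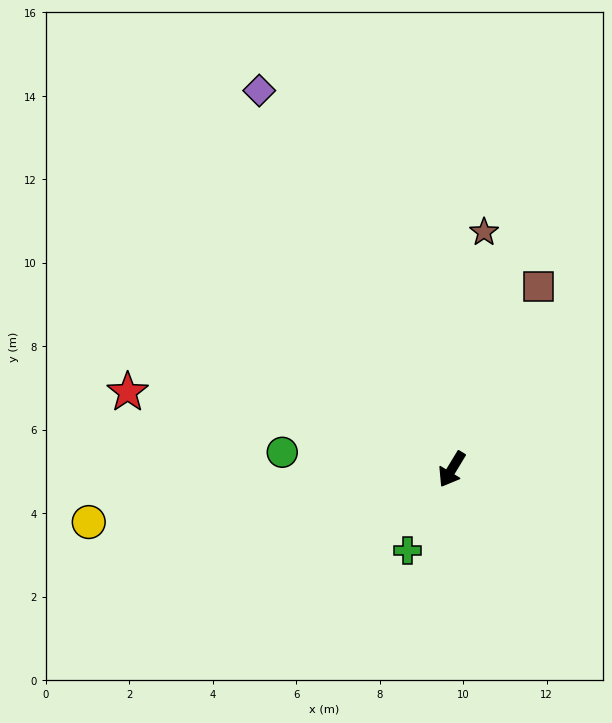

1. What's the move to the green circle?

turn right 65°, forward 4.1 m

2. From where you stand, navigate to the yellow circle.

turn right 51°, forward 8.8 m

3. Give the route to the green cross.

turn left 3°, forward 2.2 m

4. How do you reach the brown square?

turn right 174°, forward 4.8 m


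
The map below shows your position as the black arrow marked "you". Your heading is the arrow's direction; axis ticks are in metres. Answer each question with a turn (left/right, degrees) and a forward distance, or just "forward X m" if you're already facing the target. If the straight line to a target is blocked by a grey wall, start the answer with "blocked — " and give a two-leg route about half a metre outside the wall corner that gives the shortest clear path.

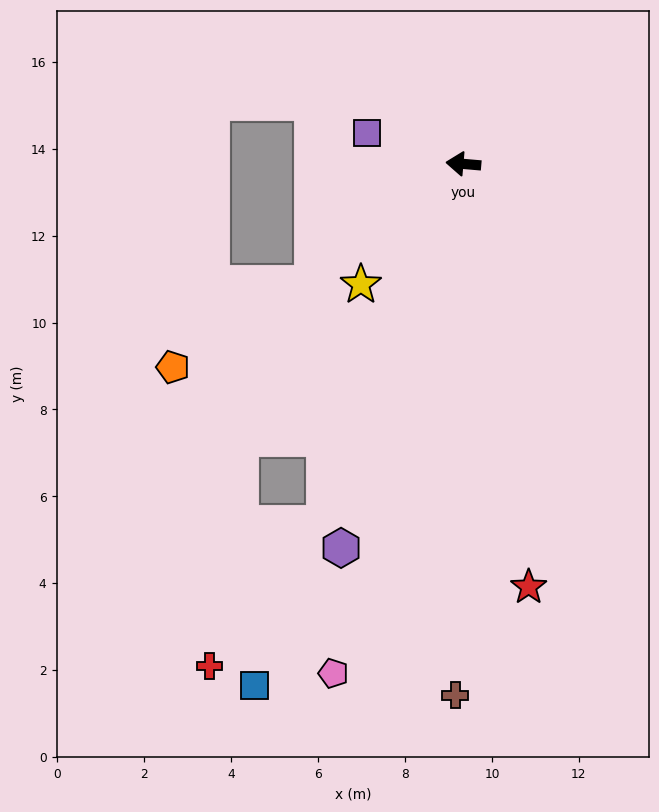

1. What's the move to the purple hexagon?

turn left 77°, forward 9.3 m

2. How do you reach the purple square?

turn right 13°, forward 2.3 m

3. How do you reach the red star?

turn left 104°, forward 9.8 m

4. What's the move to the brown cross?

turn left 94°, forward 12.2 m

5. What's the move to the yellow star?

turn left 55°, forward 3.6 m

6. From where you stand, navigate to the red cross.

blocked — turn left 74°, forward 8.9 m, then turn right 18°, forward 4.2 m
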